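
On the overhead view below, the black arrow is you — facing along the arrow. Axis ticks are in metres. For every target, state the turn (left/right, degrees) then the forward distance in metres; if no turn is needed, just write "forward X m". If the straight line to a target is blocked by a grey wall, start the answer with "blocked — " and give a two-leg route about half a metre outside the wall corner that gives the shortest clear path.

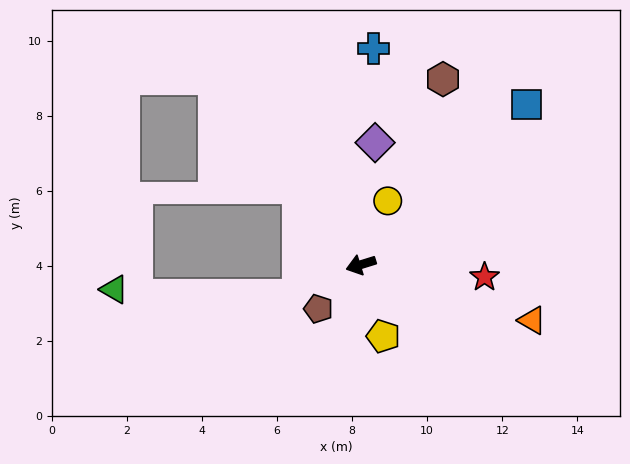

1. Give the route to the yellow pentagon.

turn left 90°, forward 2.0 m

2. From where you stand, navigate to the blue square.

turn right 153°, forward 6.1 m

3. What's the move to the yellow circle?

turn right 130°, forward 1.8 m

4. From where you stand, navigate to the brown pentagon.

turn left 29°, forward 1.6 m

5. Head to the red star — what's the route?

turn left 157°, forward 3.3 m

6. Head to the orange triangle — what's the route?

turn left 145°, forward 4.8 m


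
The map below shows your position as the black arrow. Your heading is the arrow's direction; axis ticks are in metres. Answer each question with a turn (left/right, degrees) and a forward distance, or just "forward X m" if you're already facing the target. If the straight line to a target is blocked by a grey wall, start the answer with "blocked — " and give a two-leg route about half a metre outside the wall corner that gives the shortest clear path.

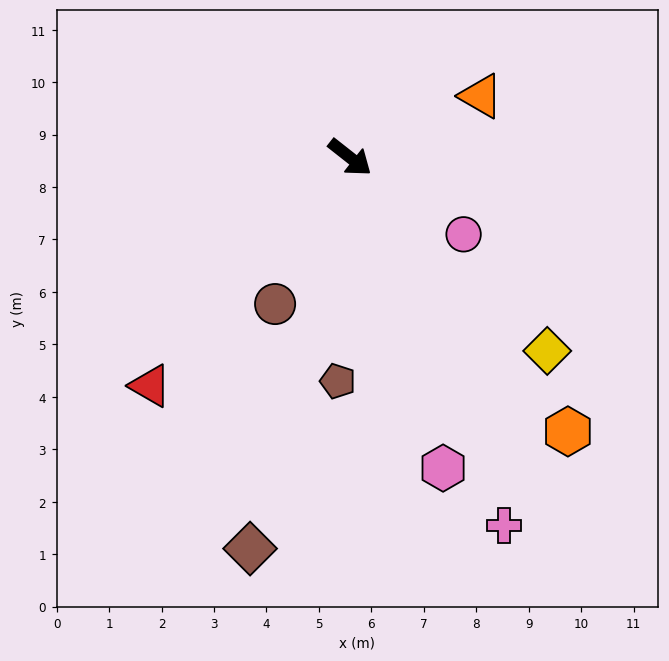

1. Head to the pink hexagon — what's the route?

turn right 35°, forward 6.2 m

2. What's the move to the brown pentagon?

turn right 55°, forward 4.3 m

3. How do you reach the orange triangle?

turn left 63°, forward 2.8 m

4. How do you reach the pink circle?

turn left 4°, forward 2.6 m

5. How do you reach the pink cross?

turn right 29°, forward 7.6 m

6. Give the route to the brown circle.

turn right 79°, forward 3.1 m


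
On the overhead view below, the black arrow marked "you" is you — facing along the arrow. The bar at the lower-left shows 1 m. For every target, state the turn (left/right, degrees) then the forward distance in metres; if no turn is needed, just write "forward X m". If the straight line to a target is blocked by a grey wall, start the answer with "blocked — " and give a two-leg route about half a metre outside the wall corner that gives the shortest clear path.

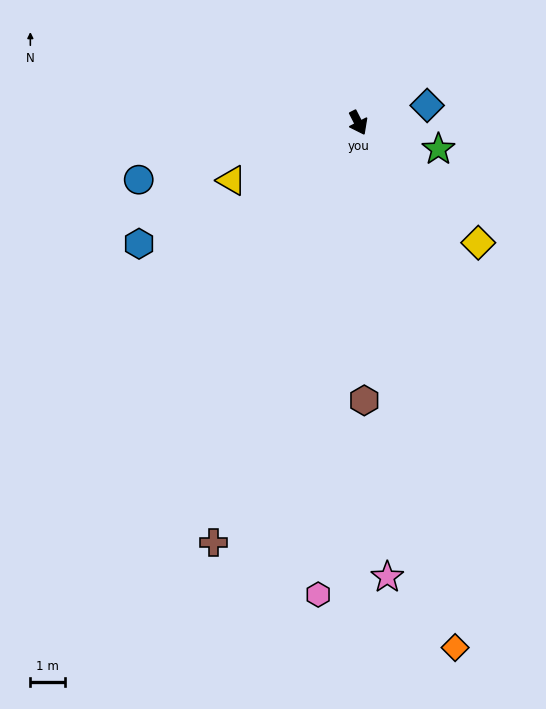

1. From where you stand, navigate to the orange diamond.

turn right 17°, forward 15.4 m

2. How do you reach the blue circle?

turn right 103°, forward 6.5 m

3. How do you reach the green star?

turn left 45°, forward 2.4 m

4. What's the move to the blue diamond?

turn left 77°, forward 2.0 m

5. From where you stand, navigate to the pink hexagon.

turn right 32°, forward 13.6 m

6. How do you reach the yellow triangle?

turn right 93°, forward 4.0 m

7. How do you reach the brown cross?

turn right 46°, forward 12.8 m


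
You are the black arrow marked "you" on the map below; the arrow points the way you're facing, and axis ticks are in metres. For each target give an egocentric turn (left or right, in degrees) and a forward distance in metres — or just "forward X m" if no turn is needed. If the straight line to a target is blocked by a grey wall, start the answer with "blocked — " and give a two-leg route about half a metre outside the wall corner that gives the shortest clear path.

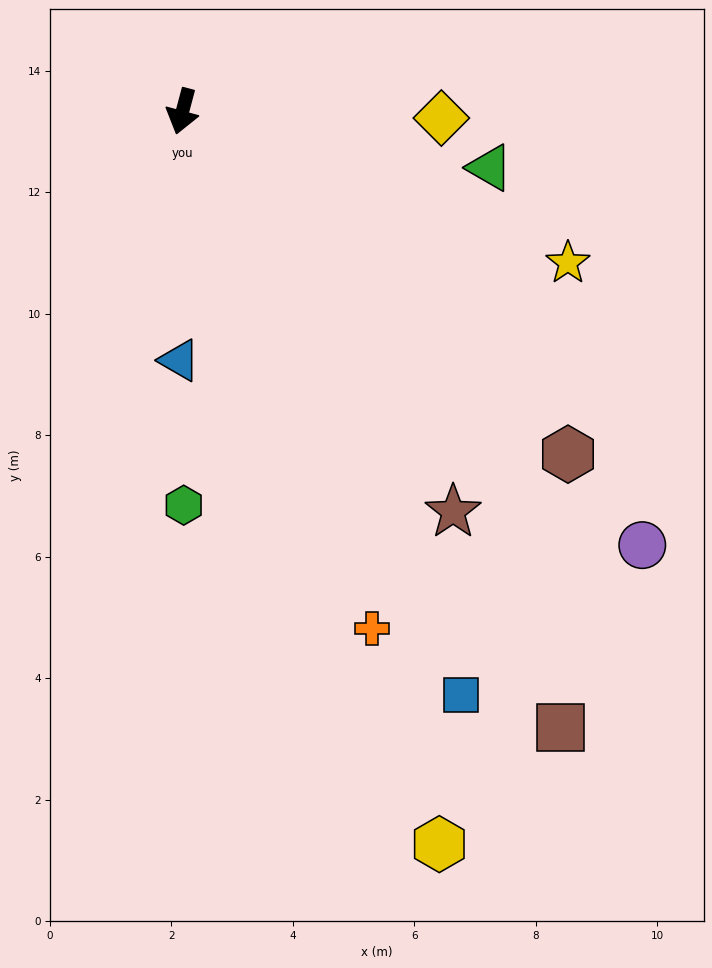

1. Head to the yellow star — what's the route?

turn left 83°, forward 6.8 m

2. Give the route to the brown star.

turn left 49°, forward 8.0 m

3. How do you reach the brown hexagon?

turn left 63°, forward 8.5 m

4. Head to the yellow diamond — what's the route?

turn left 103°, forward 4.3 m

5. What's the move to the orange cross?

turn left 35°, forward 9.1 m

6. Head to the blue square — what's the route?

turn left 40°, forward 10.7 m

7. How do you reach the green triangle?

turn left 95°, forward 5.1 m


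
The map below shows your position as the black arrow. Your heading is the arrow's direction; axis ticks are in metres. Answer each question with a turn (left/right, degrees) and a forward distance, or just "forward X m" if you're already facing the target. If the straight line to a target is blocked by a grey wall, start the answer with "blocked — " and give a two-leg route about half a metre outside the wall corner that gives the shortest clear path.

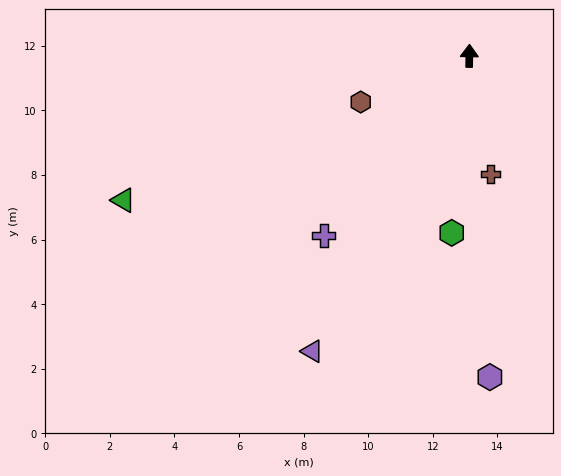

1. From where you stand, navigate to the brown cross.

turn right 169°, forward 3.7 m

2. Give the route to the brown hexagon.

turn left 114°, forward 3.7 m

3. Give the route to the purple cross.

turn left 142°, forward 7.2 m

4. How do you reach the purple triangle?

turn left 153°, forward 10.4 m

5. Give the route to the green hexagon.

turn left 175°, forward 5.5 m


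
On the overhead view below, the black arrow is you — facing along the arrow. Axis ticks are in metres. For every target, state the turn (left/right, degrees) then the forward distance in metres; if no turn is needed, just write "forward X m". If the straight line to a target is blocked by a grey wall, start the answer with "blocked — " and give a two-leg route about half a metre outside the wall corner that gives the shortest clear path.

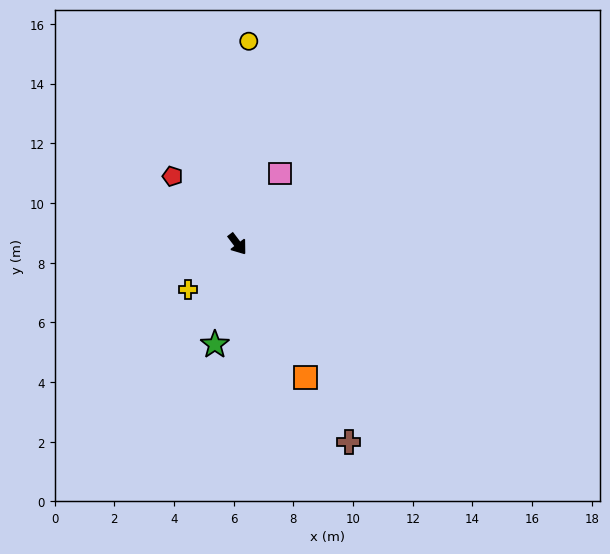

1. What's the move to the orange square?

turn right 10°, forward 5.0 m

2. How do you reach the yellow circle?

turn left 140°, forward 6.8 m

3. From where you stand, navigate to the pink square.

turn left 112°, forward 2.8 m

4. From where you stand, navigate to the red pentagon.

turn right 173°, forward 3.1 m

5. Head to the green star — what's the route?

turn right 50°, forward 3.4 m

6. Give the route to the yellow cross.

turn right 85°, forward 2.3 m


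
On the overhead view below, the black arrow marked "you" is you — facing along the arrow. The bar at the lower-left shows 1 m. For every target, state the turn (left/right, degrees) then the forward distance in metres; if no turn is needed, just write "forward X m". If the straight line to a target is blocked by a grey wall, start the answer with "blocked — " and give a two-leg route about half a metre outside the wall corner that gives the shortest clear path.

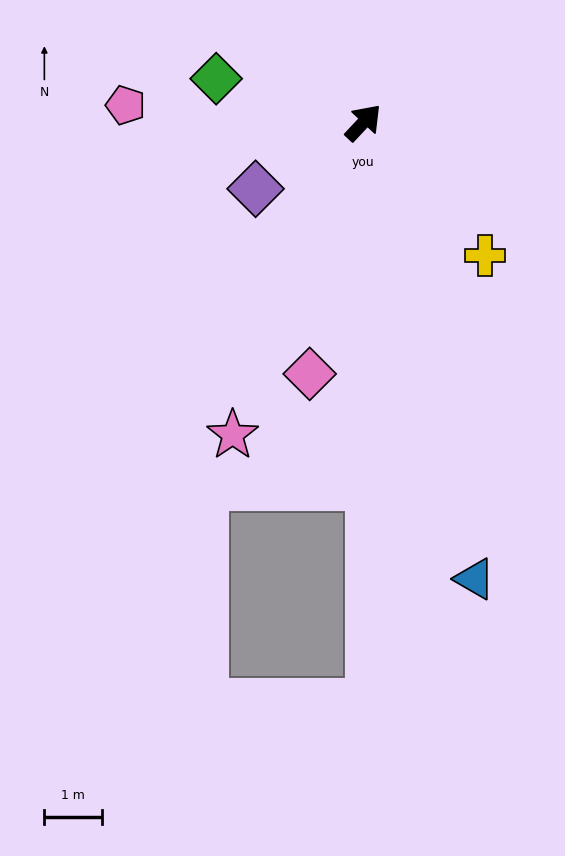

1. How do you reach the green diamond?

turn left 116°, forward 2.7 m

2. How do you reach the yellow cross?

turn right 95°, forward 3.1 m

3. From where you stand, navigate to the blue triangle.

turn right 123°, forward 8.2 m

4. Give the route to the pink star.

turn right 160°, forward 5.9 m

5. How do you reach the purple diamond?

turn left 165°, forward 2.2 m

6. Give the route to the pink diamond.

turn right 149°, forward 4.5 m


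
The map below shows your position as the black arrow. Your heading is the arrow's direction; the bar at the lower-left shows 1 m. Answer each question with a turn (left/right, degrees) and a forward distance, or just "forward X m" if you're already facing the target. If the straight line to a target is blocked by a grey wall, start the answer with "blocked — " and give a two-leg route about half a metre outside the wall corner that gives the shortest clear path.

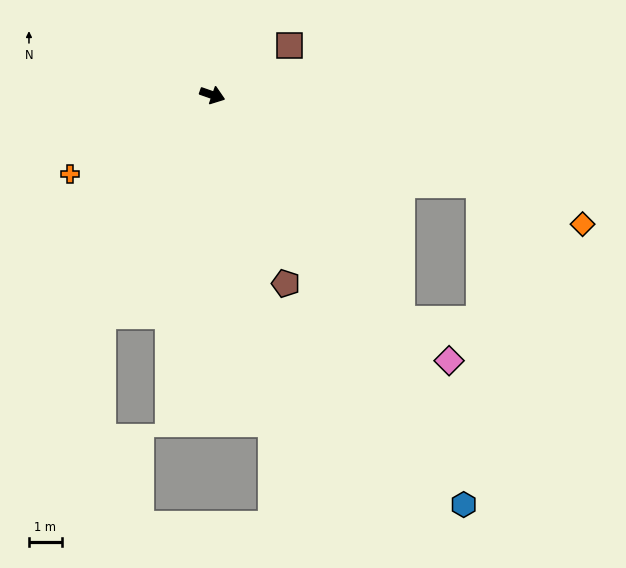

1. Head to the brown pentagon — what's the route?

turn right 50°, forward 6.1 m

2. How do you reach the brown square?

turn left 52°, forward 2.8 m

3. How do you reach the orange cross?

turn right 132°, forward 4.9 m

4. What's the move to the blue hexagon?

turn right 39°, forward 14.6 m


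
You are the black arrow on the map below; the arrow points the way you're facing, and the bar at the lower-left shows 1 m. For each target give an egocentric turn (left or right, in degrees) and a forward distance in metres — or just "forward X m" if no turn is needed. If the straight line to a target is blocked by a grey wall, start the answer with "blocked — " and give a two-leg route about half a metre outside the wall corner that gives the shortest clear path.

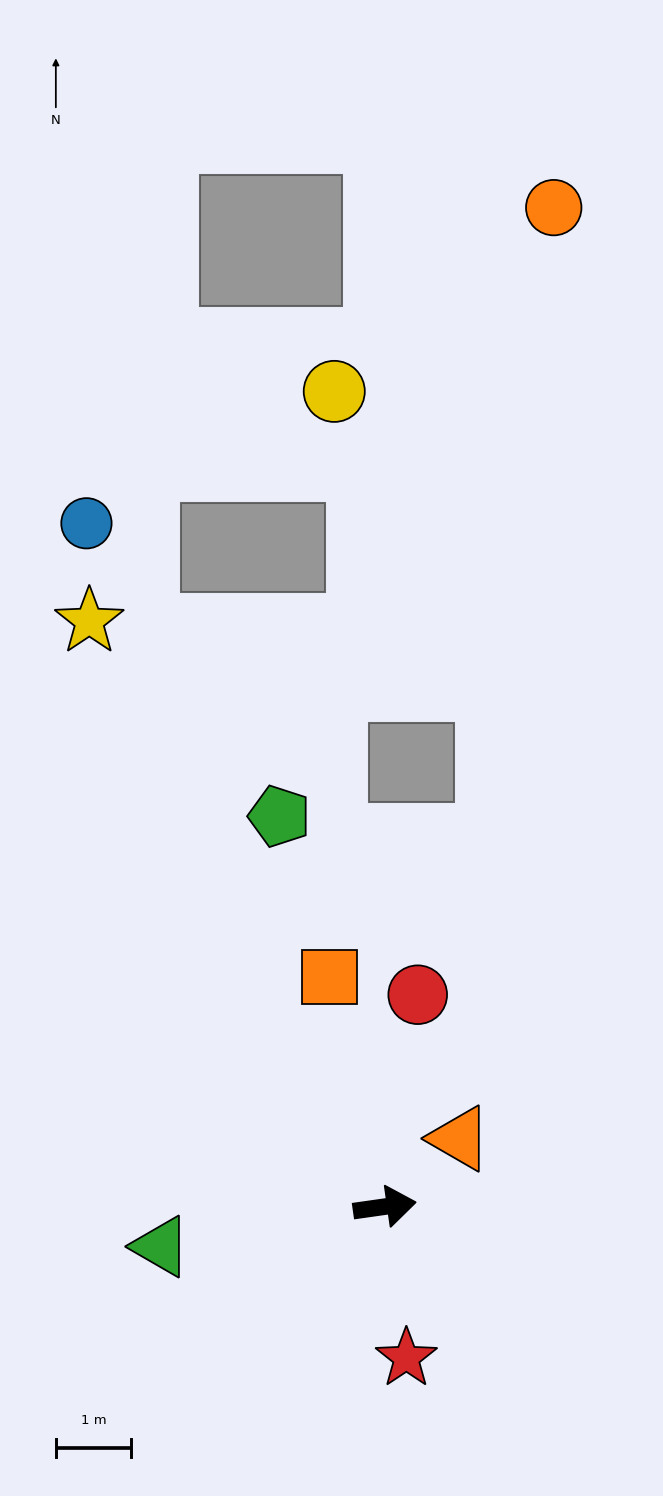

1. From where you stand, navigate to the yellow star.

turn left 109°, forward 8.7 m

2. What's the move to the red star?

turn right 90°, forward 2.0 m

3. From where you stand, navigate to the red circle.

turn left 73°, forward 2.8 m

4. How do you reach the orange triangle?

turn left 34°, forward 1.3 m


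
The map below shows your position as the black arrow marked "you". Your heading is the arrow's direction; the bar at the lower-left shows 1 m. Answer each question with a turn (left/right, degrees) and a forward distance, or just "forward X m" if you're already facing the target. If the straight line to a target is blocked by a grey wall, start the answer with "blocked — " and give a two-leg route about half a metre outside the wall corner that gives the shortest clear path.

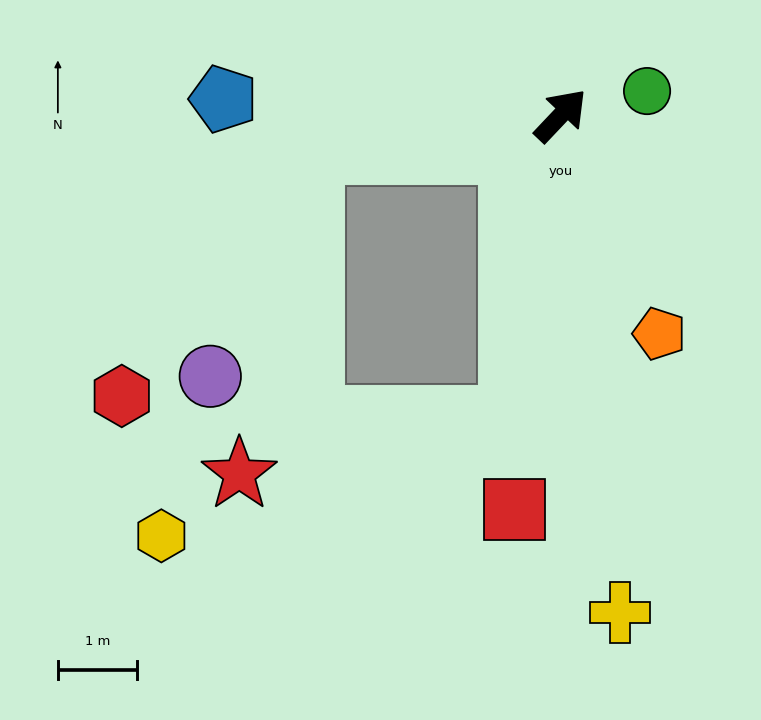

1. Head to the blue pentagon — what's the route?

turn left 131°, forward 4.3 m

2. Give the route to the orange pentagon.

turn right 112°, forward 3.0 m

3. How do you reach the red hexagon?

blocked — turn left 141°, forward 3.2 m, then turn left 45°, forward 3.9 m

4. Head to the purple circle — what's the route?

blocked — turn left 141°, forward 3.2 m, then turn left 58°, forward 3.1 m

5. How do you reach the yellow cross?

turn right 130°, forward 6.3 m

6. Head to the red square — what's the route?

turn right 143°, forward 5.0 m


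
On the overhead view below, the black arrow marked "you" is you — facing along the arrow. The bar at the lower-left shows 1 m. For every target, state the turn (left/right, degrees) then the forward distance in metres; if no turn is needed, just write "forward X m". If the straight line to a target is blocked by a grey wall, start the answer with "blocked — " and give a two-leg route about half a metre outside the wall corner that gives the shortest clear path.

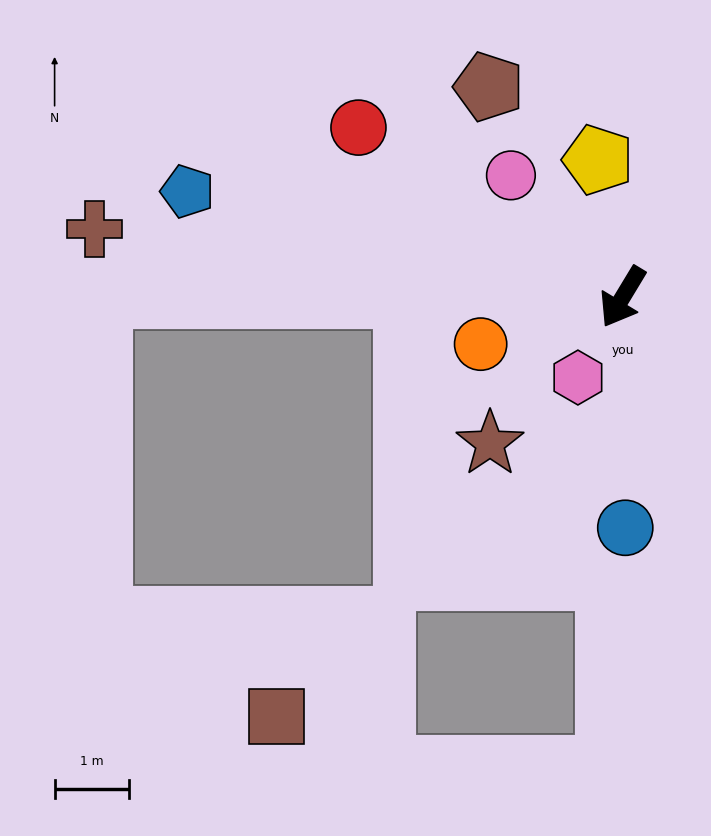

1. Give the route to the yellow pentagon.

turn right 139°, forward 1.9 m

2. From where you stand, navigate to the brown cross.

turn right 66°, forward 7.1 m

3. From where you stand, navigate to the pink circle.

turn right 106°, forward 2.2 m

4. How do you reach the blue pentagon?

turn right 72°, forward 6.0 m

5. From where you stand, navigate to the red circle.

turn right 92°, forward 4.2 m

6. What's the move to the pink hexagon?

turn left 2°, forward 1.2 m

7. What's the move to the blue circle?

turn left 32°, forward 3.1 m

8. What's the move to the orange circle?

turn right 41°, forward 2.0 m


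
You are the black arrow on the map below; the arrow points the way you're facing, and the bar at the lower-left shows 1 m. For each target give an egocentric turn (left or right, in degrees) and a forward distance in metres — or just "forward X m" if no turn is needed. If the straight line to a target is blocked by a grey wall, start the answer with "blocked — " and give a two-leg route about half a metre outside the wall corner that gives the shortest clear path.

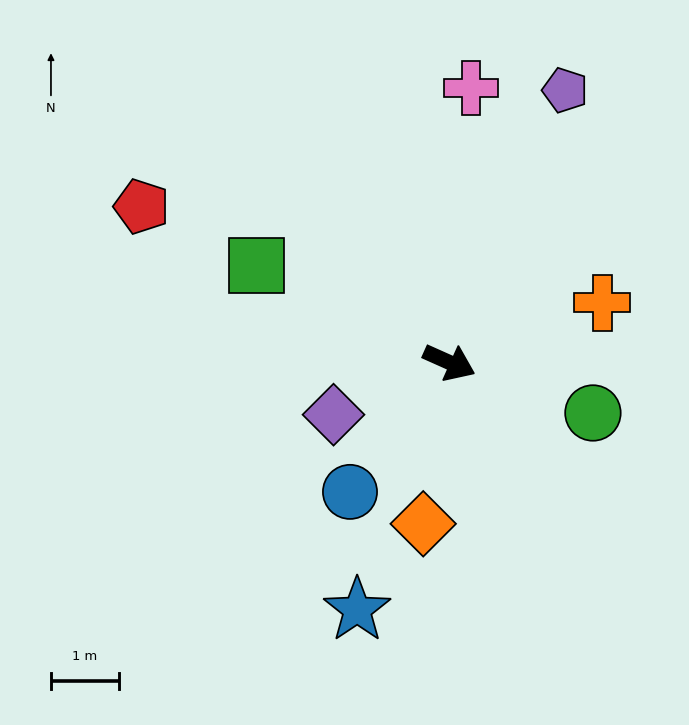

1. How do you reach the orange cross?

turn left 45°, forward 2.4 m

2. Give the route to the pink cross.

turn left 110°, forward 4.1 m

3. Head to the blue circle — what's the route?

turn right 103°, forward 2.4 m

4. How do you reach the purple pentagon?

turn left 91°, forward 4.4 m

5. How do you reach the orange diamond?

turn right 75°, forward 2.4 m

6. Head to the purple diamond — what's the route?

turn right 132°, forward 1.9 m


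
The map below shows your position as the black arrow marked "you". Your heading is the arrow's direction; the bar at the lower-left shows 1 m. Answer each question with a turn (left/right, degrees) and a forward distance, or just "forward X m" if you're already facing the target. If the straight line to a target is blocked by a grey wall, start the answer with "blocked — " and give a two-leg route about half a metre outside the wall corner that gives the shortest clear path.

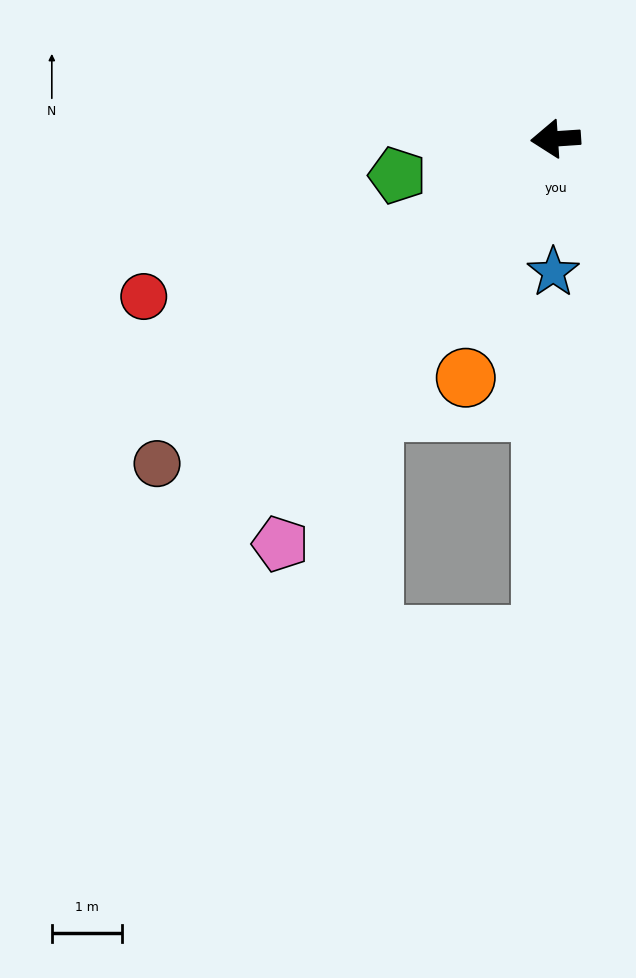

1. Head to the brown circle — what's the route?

turn left 35°, forward 7.4 m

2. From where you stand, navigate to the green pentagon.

turn left 9°, forward 2.3 m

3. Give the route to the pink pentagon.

turn left 52°, forward 7.0 m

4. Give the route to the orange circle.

turn left 66°, forward 3.7 m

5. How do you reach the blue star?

turn left 85°, forward 1.9 m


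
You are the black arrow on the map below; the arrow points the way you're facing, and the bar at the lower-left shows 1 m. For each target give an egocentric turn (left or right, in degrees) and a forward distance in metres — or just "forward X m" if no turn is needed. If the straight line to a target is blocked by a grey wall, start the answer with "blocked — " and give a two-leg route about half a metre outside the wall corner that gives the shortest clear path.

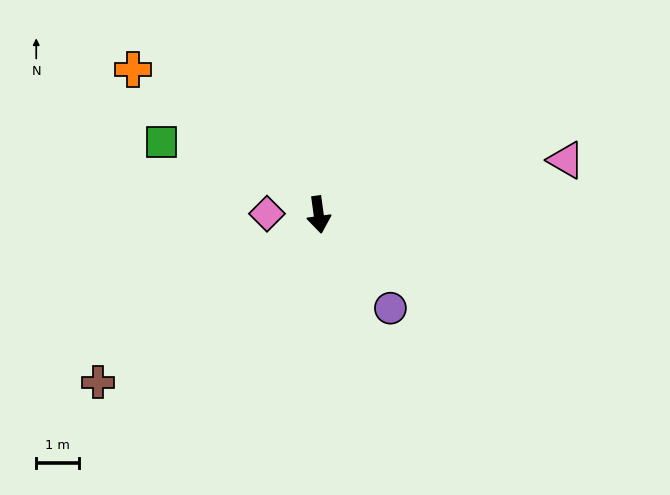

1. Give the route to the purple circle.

turn left 30°, forward 2.7 m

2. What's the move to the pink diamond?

turn right 99°, forward 1.2 m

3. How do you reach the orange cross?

turn right 136°, forward 5.5 m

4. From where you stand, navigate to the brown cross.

turn right 61°, forward 6.4 m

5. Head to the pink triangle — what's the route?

turn left 95°, forward 5.9 m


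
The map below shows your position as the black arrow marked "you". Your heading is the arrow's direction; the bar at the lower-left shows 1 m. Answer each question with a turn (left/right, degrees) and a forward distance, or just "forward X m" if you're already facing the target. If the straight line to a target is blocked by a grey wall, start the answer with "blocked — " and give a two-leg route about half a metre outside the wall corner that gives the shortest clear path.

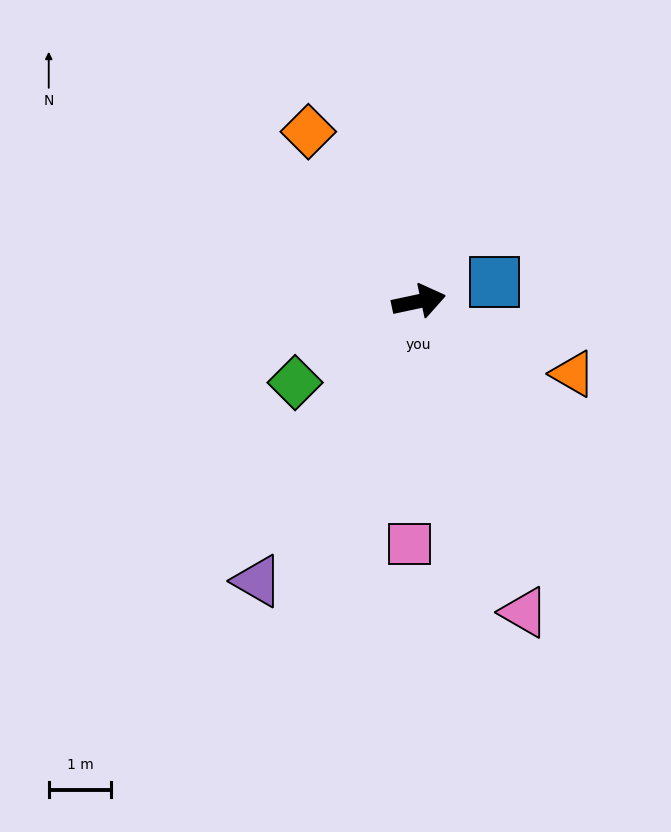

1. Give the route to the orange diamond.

turn left 111°, forward 3.2 m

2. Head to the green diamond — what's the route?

turn right 159°, forward 2.4 m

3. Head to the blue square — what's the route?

turn left 2°, forward 1.2 m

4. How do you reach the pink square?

turn right 104°, forward 3.9 m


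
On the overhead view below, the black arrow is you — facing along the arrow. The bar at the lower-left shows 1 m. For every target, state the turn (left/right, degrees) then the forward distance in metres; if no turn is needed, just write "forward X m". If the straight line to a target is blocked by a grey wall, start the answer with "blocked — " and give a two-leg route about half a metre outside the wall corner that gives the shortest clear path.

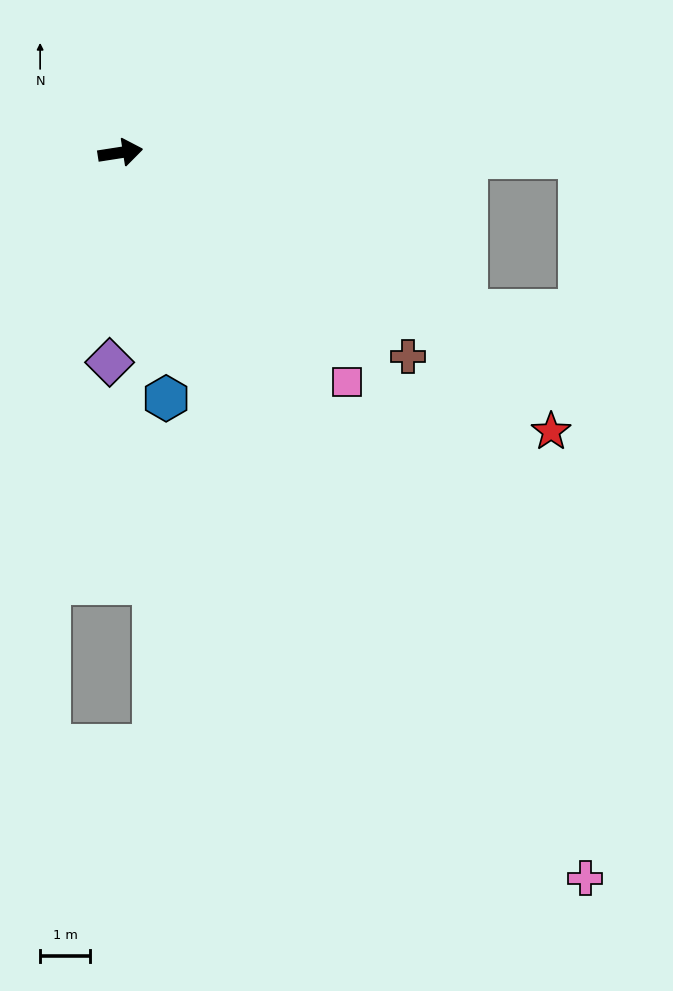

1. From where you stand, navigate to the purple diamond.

turn right 102°, forward 4.2 m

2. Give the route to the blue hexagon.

turn right 88°, forward 5.0 m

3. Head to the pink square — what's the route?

turn right 54°, forward 6.5 m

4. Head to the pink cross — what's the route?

turn right 66°, forward 17.3 m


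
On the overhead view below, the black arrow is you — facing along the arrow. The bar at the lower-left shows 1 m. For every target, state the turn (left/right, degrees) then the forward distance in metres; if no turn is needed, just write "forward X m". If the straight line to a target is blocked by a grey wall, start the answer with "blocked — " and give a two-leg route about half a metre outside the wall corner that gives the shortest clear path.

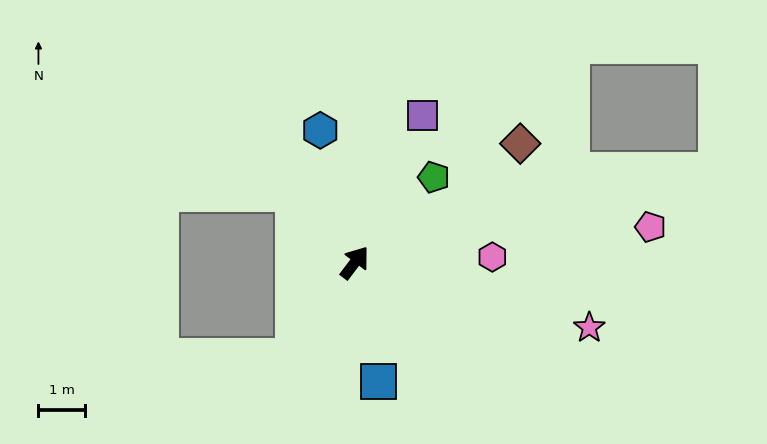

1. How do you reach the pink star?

turn right 69°, forward 5.3 m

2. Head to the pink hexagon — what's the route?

turn right 51°, forward 3.0 m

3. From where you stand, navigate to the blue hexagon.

turn left 52°, forward 3.0 m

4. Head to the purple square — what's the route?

turn left 12°, forward 3.5 m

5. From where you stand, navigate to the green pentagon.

turn right 6°, forward 2.5 m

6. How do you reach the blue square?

turn right 132°, forward 2.6 m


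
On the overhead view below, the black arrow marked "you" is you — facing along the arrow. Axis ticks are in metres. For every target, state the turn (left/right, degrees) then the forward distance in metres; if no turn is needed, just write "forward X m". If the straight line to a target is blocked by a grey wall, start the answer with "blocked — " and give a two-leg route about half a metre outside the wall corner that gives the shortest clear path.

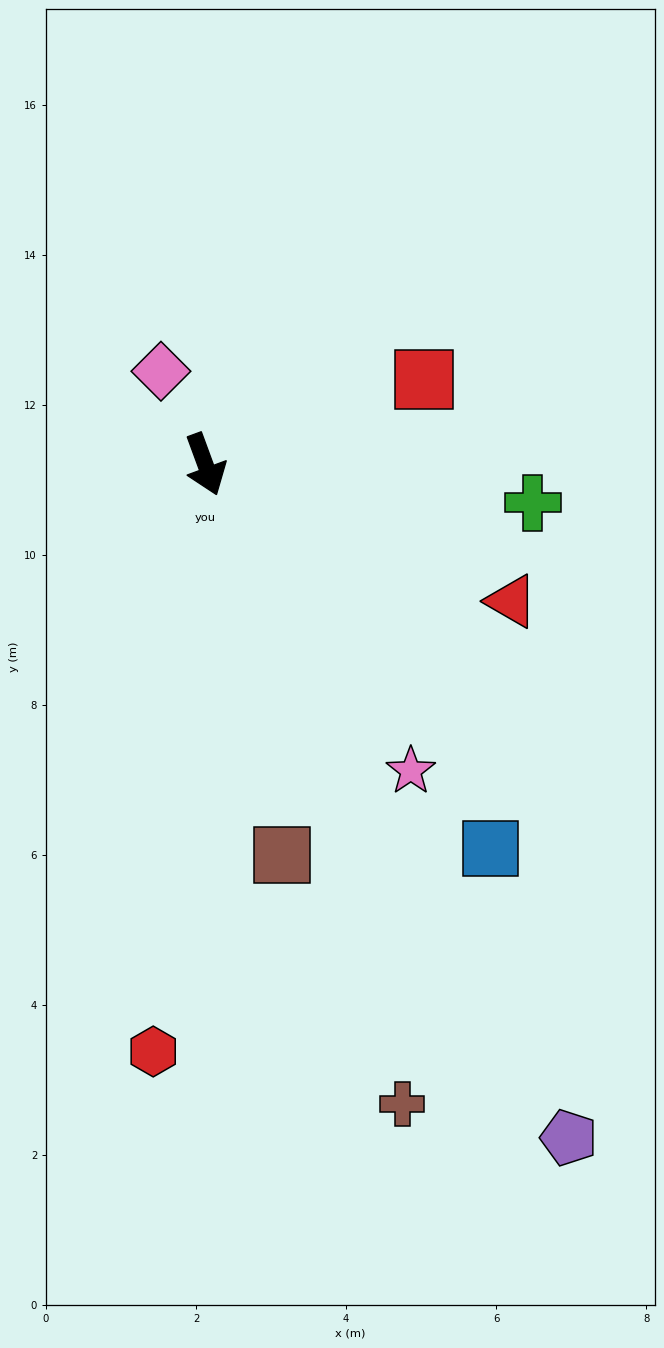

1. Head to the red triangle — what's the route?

turn left 46°, forward 4.5 m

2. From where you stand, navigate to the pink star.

turn left 14°, forward 4.9 m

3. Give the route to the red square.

turn left 91°, forward 3.1 m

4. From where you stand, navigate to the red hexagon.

turn right 25°, forward 7.9 m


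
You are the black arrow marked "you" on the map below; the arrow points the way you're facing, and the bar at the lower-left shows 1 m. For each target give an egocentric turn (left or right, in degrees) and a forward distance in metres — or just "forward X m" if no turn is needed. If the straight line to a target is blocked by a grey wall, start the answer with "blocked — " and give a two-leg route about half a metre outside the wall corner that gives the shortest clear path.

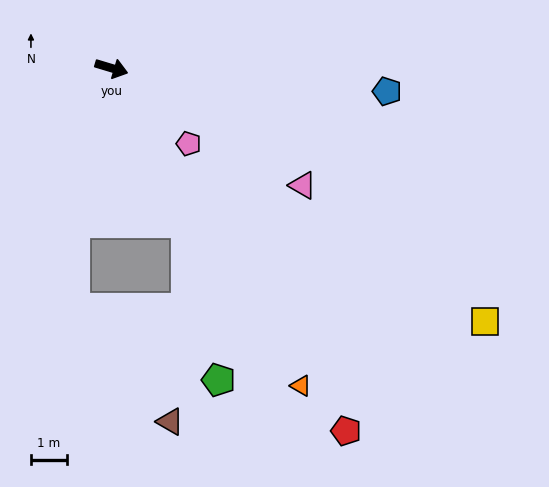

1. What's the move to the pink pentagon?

turn right 28°, forward 3.0 m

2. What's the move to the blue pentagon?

turn left 12°, forward 7.8 m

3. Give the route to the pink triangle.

turn right 15°, forward 6.3 m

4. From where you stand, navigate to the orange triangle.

turn right 42°, forward 10.4 m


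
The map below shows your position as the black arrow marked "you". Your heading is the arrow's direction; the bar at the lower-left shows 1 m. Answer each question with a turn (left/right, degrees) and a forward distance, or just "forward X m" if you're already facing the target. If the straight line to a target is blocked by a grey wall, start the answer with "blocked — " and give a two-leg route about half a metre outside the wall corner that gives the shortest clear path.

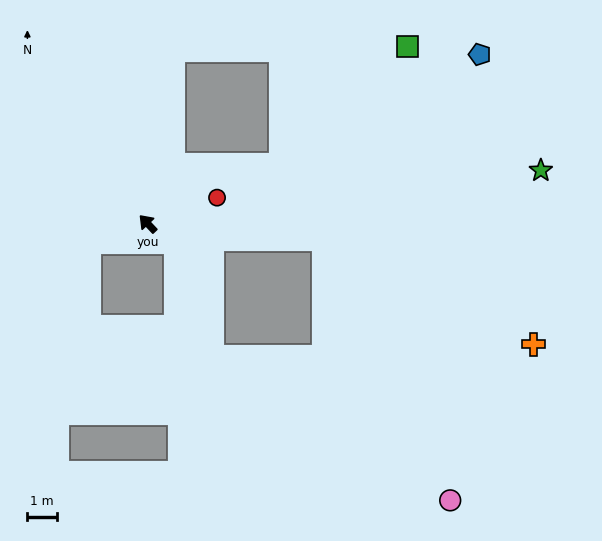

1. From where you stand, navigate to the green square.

blocked — turn right 51°, forward 6.0 m, then turn right 81°, forward 8.0 m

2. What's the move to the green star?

turn right 126°, forward 13.5 m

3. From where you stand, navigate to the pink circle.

blocked — turn right 138°, forward 6.0 m, then turn right 60°, forward 9.9 m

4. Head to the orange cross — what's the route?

blocked — turn right 138°, forward 6.0 m, then turn right 22°, forward 8.0 m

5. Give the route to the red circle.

turn right 113°, forward 2.5 m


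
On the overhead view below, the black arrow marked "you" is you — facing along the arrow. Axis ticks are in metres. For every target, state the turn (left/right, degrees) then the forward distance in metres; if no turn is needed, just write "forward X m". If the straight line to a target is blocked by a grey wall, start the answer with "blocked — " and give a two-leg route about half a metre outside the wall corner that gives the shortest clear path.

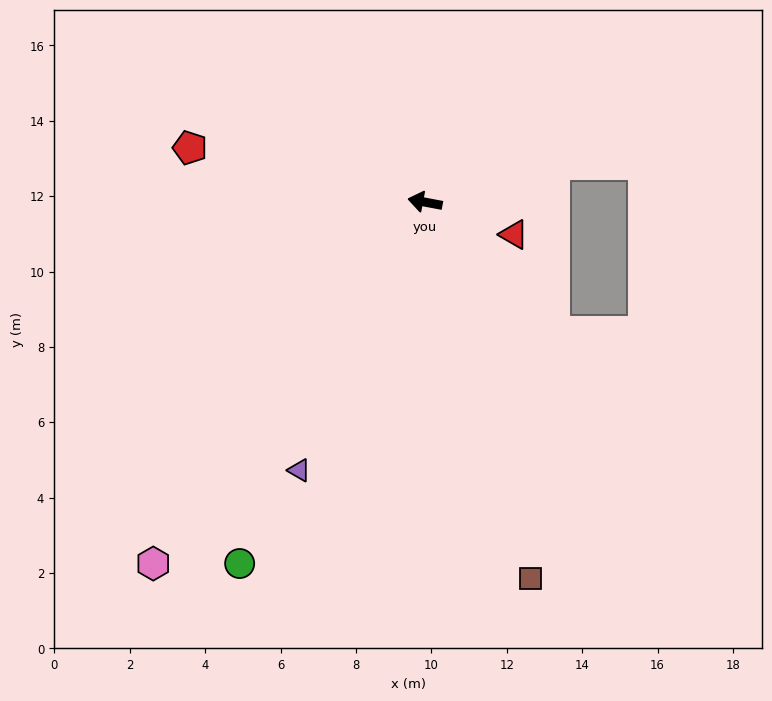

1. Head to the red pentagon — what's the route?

turn right 2°, forward 6.4 m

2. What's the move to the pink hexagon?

turn left 64°, forward 12.0 m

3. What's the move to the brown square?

turn left 116°, forward 10.4 m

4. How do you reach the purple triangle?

turn left 76°, forward 7.9 m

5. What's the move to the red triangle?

turn left 171°, forward 2.5 m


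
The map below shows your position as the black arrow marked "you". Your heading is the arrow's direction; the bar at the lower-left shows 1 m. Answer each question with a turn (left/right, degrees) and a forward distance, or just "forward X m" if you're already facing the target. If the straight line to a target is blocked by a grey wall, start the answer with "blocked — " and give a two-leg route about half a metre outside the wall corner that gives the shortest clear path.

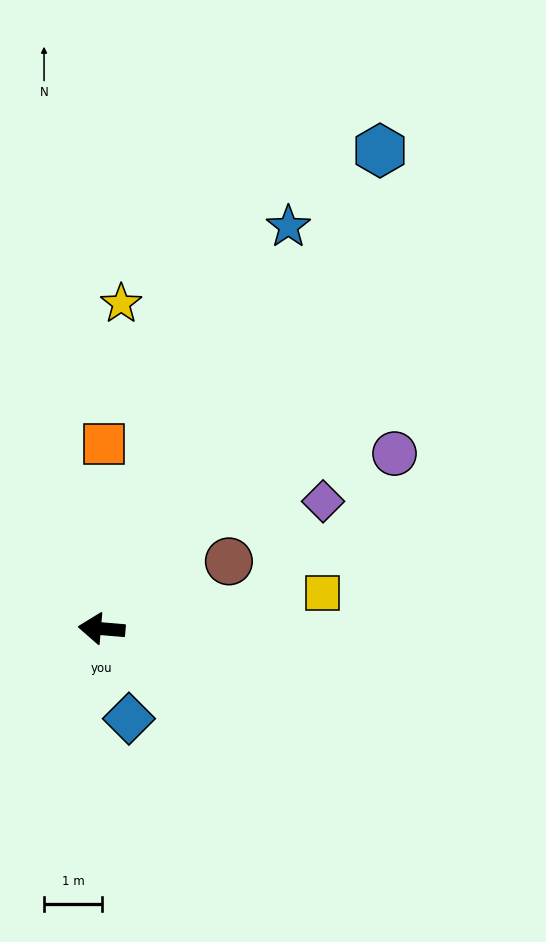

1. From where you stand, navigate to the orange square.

turn right 86°, forward 3.2 m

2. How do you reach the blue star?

turn right 110°, forward 7.7 m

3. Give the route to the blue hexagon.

turn right 115°, forward 9.6 m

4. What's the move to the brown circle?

turn right 147°, forward 2.5 m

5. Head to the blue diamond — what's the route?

turn left 112°, forward 1.6 m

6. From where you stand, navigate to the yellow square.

turn right 166°, forward 3.9 m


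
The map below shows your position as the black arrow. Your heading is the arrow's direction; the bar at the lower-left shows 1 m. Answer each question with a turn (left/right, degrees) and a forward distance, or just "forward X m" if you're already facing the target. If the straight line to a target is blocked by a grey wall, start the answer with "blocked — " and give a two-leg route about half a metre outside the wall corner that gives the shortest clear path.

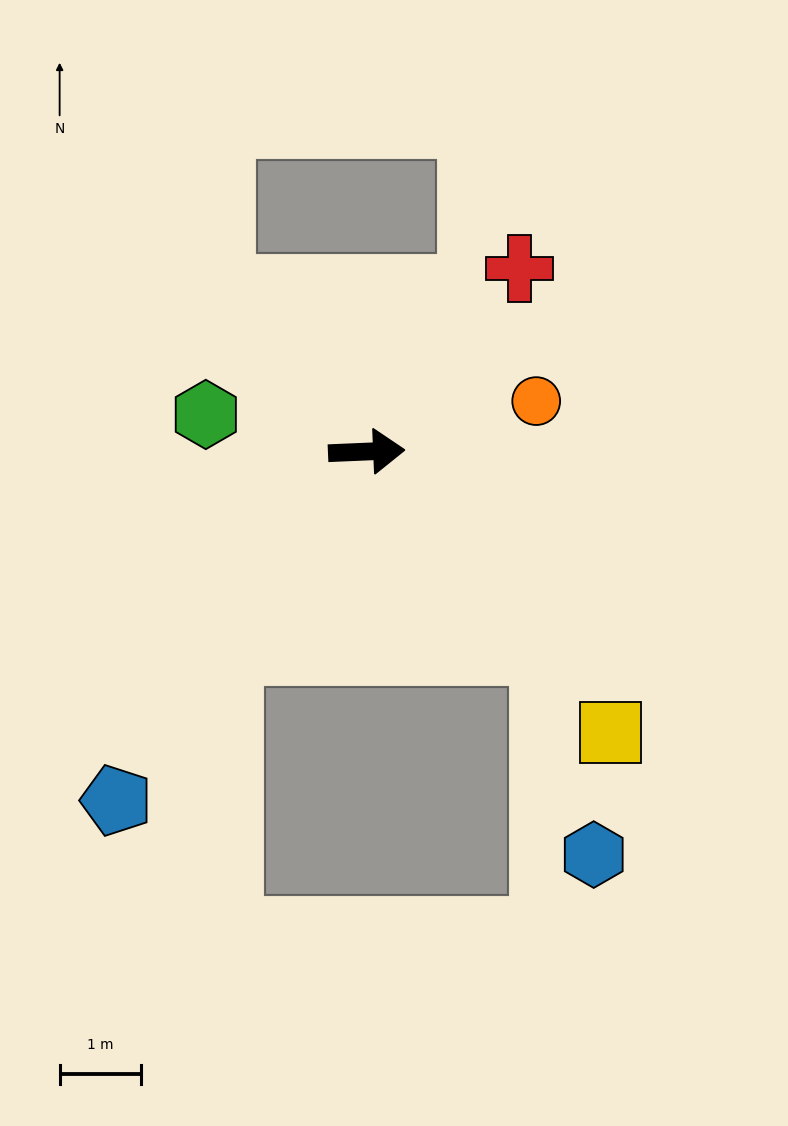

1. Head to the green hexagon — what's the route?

turn left 165°, forward 2.0 m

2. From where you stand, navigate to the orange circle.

turn left 14°, forward 2.2 m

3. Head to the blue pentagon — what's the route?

turn right 128°, forward 5.3 m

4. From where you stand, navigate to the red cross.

turn left 48°, forward 2.9 m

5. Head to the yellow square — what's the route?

turn right 51°, forward 4.6 m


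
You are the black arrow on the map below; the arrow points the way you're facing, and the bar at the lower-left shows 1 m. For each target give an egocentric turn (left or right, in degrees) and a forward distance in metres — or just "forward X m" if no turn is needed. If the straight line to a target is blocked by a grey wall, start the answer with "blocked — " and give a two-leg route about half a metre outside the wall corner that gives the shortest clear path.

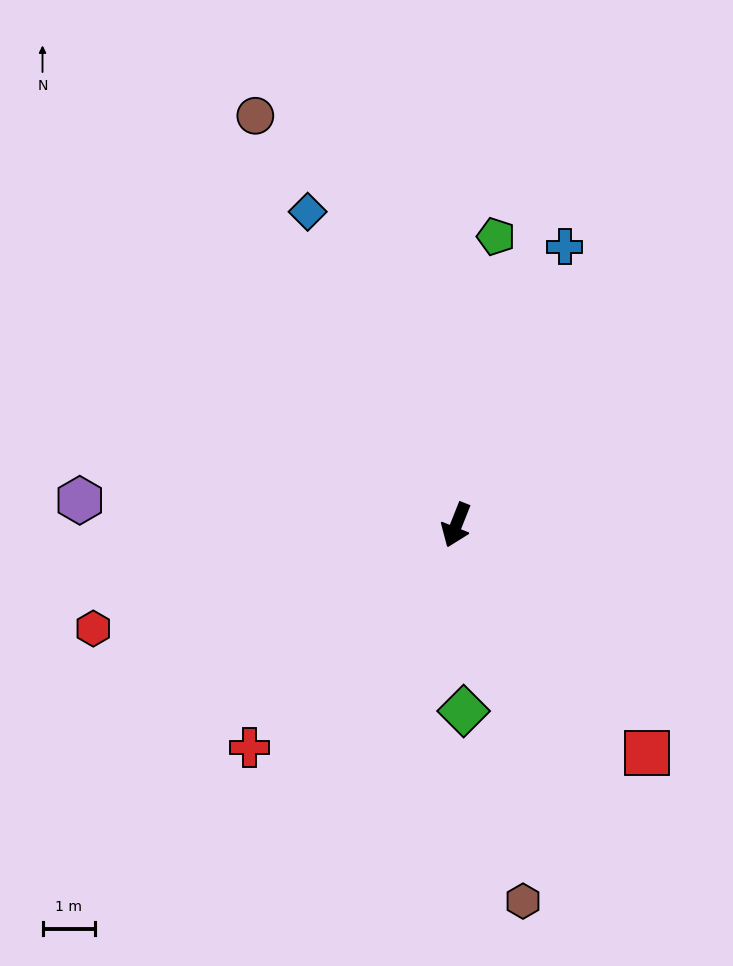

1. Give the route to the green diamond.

turn left 24°, forward 3.6 m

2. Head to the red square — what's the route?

turn left 62°, forward 5.7 m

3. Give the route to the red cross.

turn right 21°, forward 5.8 m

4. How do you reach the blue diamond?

turn right 133°, forward 6.6 m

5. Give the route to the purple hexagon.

turn right 72°, forward 7.2 m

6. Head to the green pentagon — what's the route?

turn right 166°, forward 5.6 m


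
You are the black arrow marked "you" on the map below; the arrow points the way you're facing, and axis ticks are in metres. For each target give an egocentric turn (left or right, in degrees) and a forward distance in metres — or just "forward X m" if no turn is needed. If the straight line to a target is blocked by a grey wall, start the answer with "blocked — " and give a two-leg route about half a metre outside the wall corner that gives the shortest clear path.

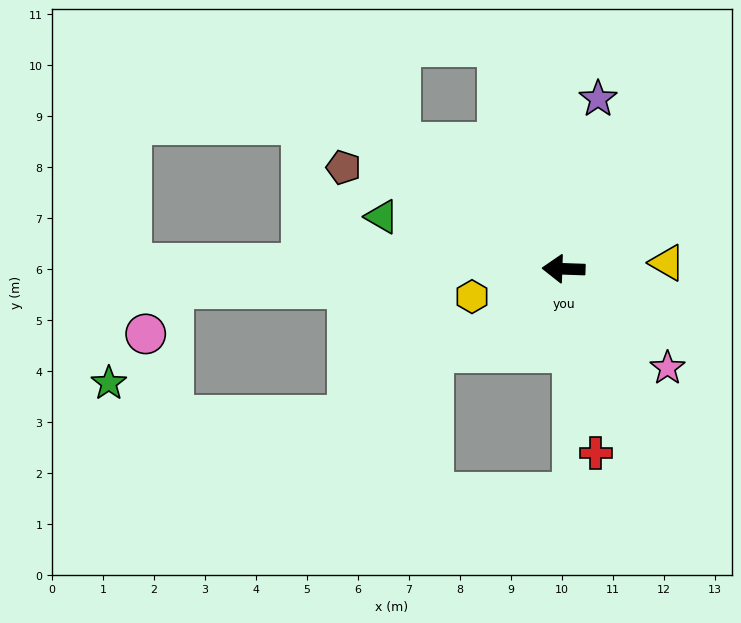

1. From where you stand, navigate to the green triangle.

turn right 14°, forward 3.7 m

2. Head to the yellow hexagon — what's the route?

turn left 19°, forward 1.9 m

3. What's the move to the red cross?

turn left 102°, forward 3.7 m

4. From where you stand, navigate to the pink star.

turn left 138°, forward 2.8 m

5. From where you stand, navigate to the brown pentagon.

turn right 23°, forward 4.8 m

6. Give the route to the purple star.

turn right 100°, forward 3.4 m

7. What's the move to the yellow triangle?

turn right 175°, forward 2.0 m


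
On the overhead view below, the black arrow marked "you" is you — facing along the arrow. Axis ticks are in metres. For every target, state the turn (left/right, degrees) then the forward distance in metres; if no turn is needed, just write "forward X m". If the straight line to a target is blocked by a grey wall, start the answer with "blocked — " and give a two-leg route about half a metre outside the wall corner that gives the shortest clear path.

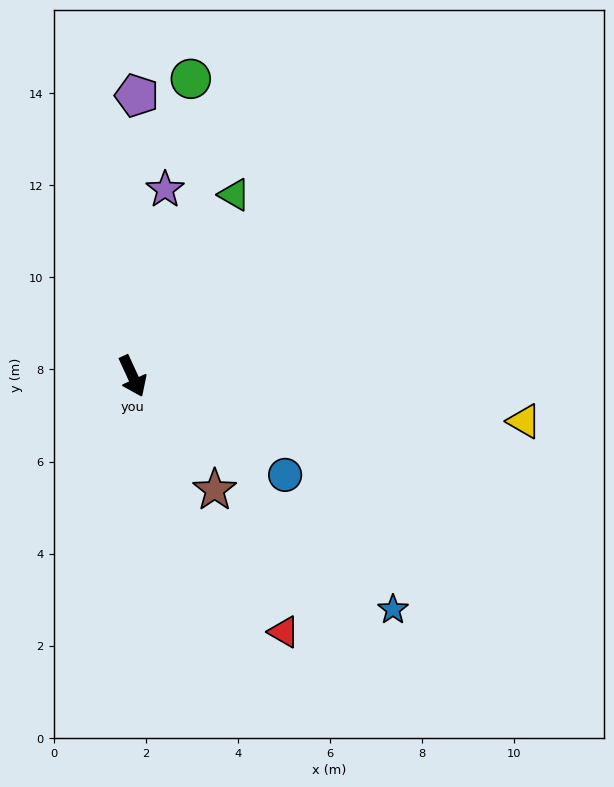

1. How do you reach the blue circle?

turn left 32°, forward 3.9 m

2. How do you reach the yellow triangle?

turn left 59°, forward 8.6 m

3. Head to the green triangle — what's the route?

turn left 126°, forward 4.5 m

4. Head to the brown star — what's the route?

turn left 11°, forward 3.0 m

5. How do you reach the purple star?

turn left 145°, forward 4.1 m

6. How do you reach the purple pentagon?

turn left 154°, forward 6.1 m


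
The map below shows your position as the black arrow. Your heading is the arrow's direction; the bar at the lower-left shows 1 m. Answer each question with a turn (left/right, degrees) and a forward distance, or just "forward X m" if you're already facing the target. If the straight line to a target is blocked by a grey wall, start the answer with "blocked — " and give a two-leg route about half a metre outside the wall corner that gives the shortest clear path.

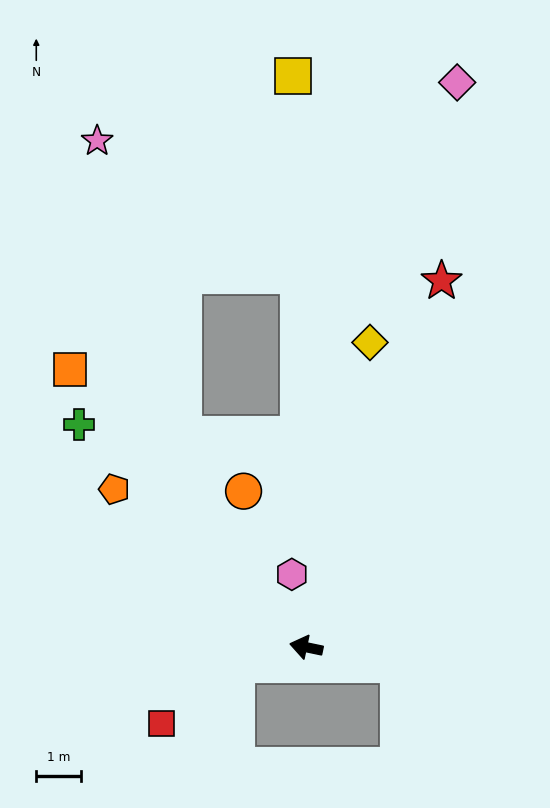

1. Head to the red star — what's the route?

turn right 98°, forward 8.8 m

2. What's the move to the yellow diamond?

turn right 90°, forward 7.0 m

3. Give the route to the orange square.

turn right 38°, forward 8.2 m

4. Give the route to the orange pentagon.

turn right 28°, forward 5.6 m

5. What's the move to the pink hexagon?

turn right 67°, forward 1.7 m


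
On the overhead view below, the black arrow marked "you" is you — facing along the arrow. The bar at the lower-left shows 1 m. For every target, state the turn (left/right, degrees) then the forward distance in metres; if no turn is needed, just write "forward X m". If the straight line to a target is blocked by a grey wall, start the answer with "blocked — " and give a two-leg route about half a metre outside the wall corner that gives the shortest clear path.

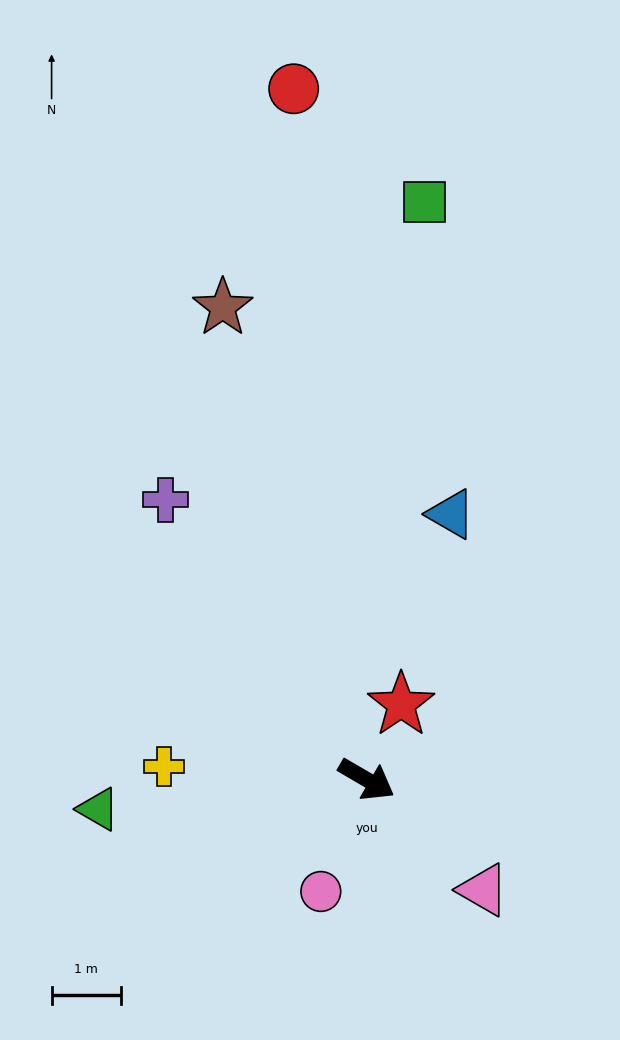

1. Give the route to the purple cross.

turn left 156°, forward 5.0 m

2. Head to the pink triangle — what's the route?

turn right 13°, forward 2.3 m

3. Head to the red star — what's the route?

turn left 96°, forward 1.2 m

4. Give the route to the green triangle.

turn right 143°, forward 3.9 m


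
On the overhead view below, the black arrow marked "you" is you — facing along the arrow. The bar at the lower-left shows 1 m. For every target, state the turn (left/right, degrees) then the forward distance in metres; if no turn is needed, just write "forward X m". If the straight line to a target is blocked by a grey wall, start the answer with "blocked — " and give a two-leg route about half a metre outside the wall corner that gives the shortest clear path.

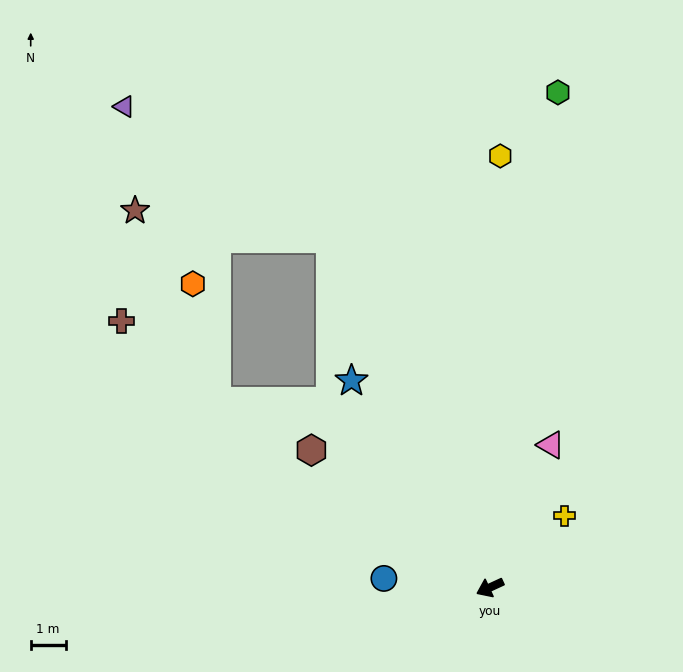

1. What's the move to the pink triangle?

turn right 138°, forward 4.4 m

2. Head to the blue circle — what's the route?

turn right 30°, forward 3.0 m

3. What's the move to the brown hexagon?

turn right 62°, forward 6.4 m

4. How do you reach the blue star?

turn right 81°, forward 7.1 m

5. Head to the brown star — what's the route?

blocked — turn right 90°, forward 11.0 m, then turn left 57°, forward 5.7 m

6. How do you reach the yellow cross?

turn right 161°, forward 3.0 m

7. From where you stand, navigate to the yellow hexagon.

turn right 116°, forward 12.3 m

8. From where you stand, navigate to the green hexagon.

turn right 123°, forward 14.3 m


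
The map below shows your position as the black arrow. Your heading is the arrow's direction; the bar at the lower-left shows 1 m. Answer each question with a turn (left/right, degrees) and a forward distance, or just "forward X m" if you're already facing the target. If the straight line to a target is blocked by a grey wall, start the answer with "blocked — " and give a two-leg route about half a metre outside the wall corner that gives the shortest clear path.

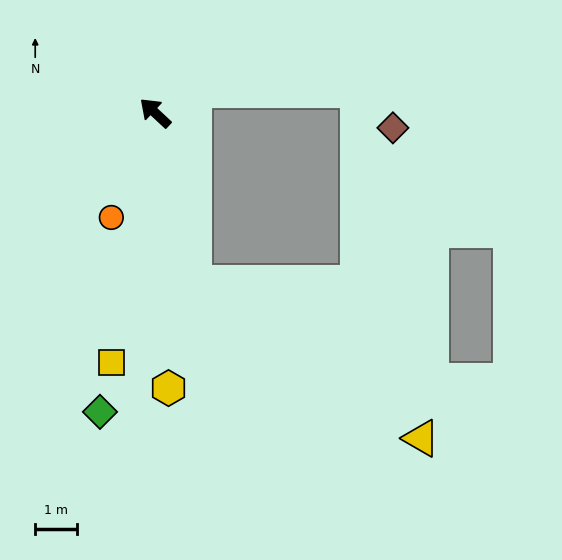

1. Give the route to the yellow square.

turn left 123°, forward 6.0 m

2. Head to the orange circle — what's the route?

turn left 110°, forward 2.7 m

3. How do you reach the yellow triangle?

blocked — turn left 146°, forward 4.2 m, then turn left 43°, forward 6.5 m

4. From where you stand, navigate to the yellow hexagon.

turn left 136°, forward 6.6 m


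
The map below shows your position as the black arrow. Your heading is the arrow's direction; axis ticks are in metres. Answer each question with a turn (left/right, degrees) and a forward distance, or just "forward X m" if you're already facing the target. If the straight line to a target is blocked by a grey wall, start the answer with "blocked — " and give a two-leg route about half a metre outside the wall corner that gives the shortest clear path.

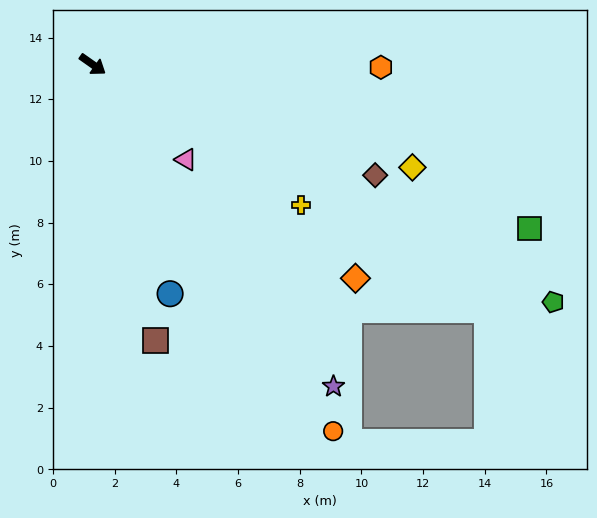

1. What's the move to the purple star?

turn right 18°, forward 13.0 m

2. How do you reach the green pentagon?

turn left 8°, forward 16.8 m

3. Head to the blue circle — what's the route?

turn right 36°, forward 7.8 m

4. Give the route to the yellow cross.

forward 8.1 m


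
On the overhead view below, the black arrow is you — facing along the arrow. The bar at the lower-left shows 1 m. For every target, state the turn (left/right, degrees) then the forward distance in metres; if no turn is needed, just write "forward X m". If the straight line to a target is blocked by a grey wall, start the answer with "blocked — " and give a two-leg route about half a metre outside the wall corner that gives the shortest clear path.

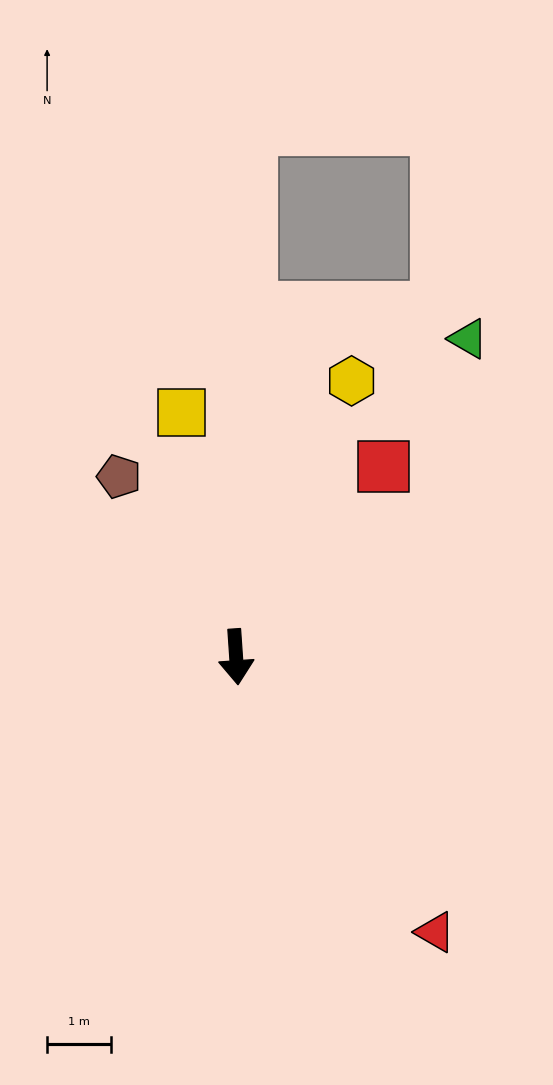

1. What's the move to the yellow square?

turn right 171°, forward 3.9 m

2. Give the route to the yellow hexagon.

turn left 153°, forward 4.7 m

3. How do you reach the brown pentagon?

turn right 151°, forward 3.4 m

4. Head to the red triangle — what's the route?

turn left 32°, forward 5.4 m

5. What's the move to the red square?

turn left 138°, forward 3.8 m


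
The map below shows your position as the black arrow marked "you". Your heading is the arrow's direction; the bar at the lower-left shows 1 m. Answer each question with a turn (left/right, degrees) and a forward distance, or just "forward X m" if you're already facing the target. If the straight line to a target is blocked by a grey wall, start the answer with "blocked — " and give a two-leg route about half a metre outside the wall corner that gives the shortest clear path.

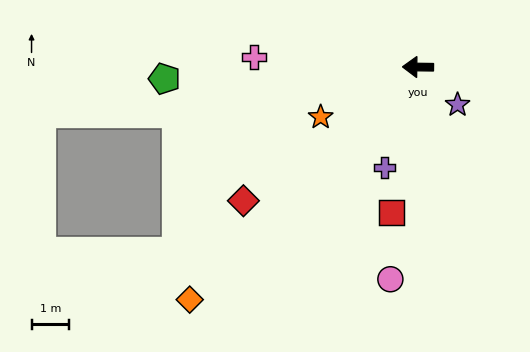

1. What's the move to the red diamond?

turn left 38°, forward 5.8 m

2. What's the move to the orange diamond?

turn left 46°, forward 8.6 m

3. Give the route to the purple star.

turn left 137°, forward 1.4 m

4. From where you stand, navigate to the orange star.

turn left 28°, forward 2.9 m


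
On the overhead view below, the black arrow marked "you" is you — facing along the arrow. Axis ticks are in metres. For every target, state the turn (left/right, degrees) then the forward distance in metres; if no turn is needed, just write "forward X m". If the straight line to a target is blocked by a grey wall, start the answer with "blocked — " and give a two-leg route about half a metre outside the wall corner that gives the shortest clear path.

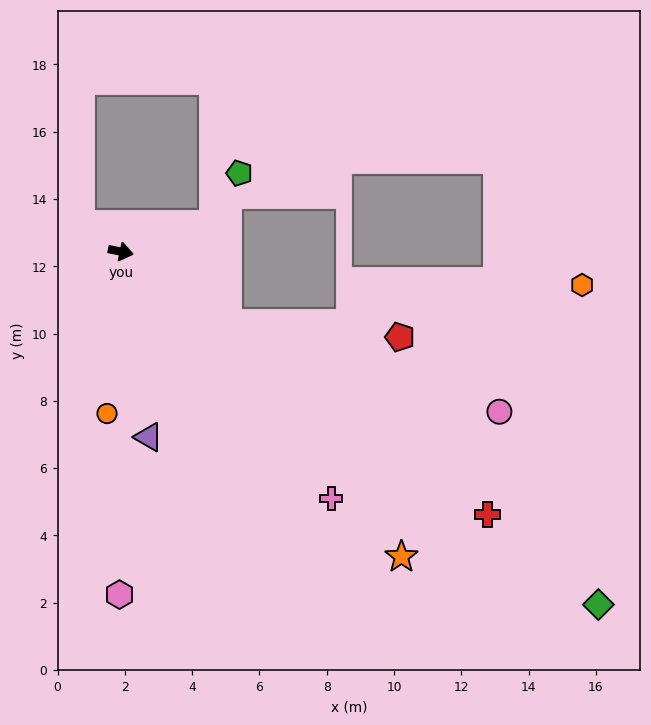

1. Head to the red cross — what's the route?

turn right 24°, forward 13.4 m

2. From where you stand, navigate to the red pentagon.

blocked — turn right 22°, forward 3.8 m, then turn left 29°, forward 5.1 m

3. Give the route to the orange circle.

turn right 83°, forward 4.8 m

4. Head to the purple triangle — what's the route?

turn right 70°, forward 5.6 m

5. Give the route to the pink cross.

turn right 38°, forward 9.6 m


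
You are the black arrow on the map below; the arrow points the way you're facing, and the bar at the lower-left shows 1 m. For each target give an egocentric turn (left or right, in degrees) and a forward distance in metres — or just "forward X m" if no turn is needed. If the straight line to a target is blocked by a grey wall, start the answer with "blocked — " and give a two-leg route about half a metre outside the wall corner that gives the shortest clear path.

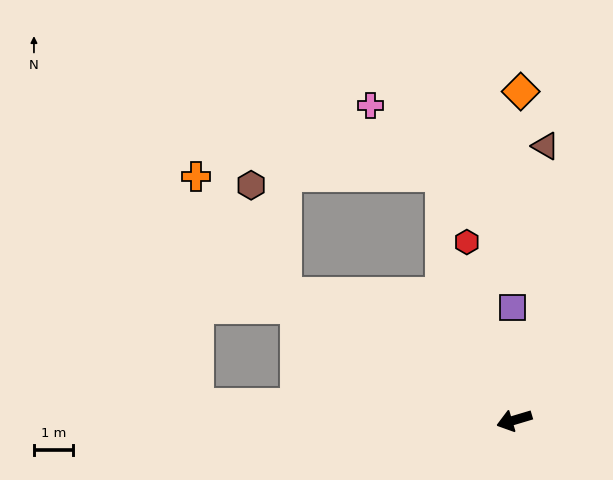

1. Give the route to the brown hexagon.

blocked — turn right 46°, forward 6.7 m, then turn right 43°, forward 2.9 m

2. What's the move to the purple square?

turn right 106°, forward 2.9 m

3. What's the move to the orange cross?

blocked — turn right 46°, forward 6.7 m, then turn right 23°, forward 3.8 m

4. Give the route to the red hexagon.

turn right 92°, forward 4.7 m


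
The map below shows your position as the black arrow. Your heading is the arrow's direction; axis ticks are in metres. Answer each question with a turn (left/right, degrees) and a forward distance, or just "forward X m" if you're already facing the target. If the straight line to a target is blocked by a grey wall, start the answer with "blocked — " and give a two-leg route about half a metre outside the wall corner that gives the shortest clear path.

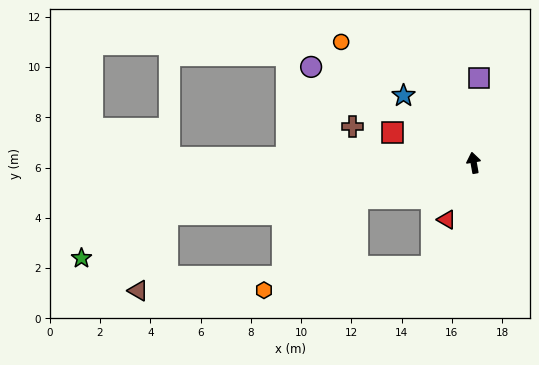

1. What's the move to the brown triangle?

blocked — turn left 90°, forward 12.3 m, then turn left 59°, forward 3.3 m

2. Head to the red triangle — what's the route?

turn left 145°, forward 2.5 m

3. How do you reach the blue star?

turn left 36°, forward 3.9 m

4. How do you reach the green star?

blocked — turn left 90°, forward 12.3 m, then turn left 17°, forward 3.9 m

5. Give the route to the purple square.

turn right 14°, forward 3.4 m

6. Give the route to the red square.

turn left 60°, forward 3.4 m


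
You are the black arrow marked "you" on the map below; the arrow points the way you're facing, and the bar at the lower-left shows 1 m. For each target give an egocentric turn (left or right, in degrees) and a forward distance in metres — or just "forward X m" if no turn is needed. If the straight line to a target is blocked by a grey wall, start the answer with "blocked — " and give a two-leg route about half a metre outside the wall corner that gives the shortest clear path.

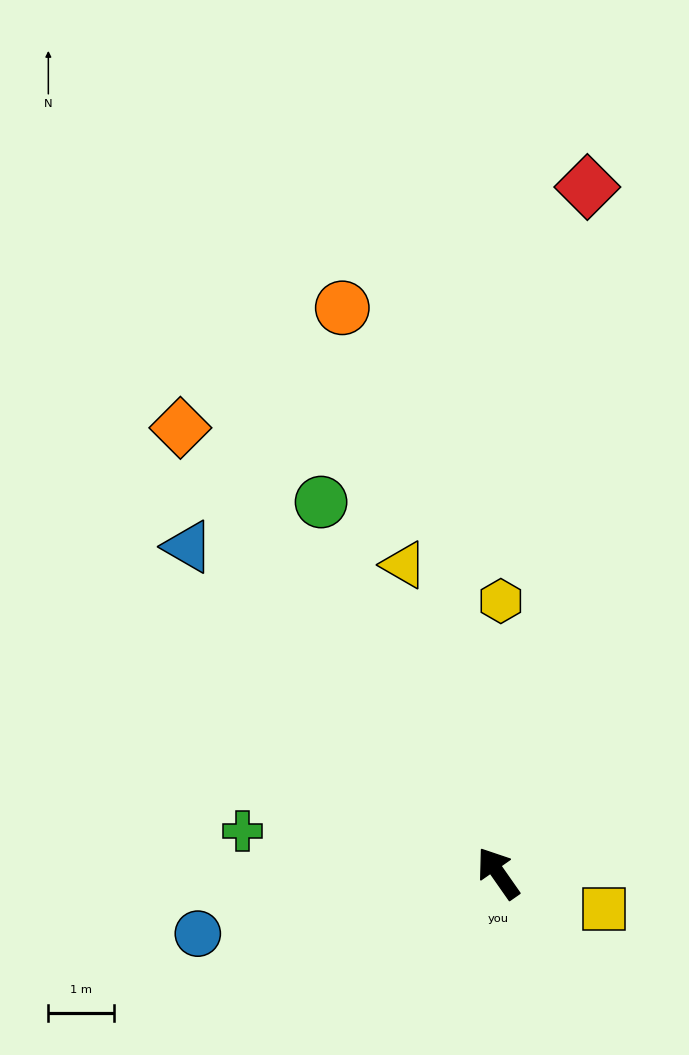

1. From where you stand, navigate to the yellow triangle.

turn right 18°, forward 4.9 m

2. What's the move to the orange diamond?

forward 8.4 m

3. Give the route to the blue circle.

turn left 66°, forward 4.7 m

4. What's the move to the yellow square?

turn right 144°, forward 1.7 m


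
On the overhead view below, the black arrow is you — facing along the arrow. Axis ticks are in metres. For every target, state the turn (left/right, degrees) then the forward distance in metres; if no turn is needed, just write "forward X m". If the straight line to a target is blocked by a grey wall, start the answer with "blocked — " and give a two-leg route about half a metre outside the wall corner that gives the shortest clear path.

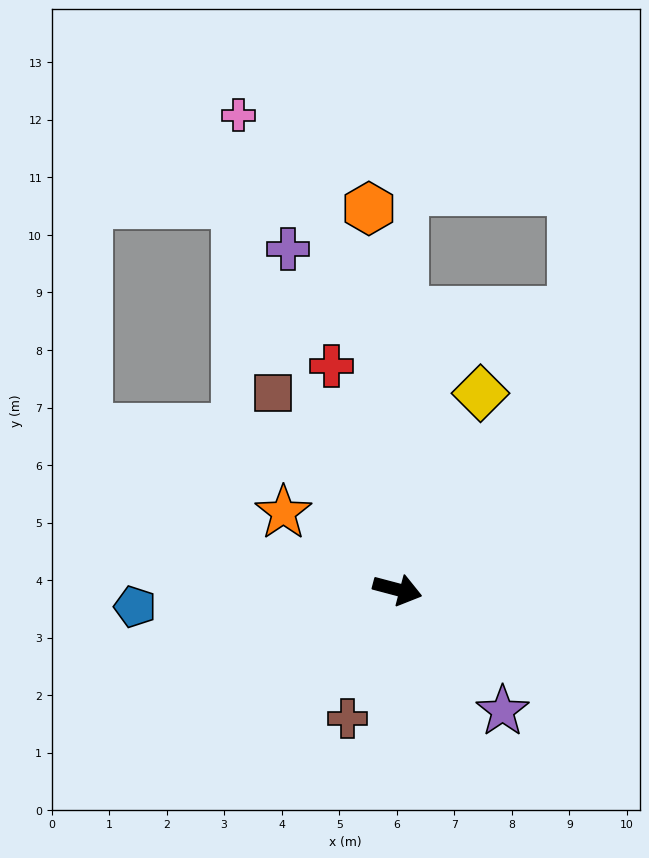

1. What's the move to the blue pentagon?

turn right 161°, forward 4.6 m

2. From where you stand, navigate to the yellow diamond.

turn left 82°, forward 3.7 m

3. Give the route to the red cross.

turn left 121°, forward 4.1 m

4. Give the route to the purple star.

turn right 34°, forward 2.8 m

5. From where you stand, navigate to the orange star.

turn left 161°, forward 2.4 m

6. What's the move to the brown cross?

turn right 96°, forward 2.4 m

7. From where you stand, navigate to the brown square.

turn left 137°, forward 4.0 m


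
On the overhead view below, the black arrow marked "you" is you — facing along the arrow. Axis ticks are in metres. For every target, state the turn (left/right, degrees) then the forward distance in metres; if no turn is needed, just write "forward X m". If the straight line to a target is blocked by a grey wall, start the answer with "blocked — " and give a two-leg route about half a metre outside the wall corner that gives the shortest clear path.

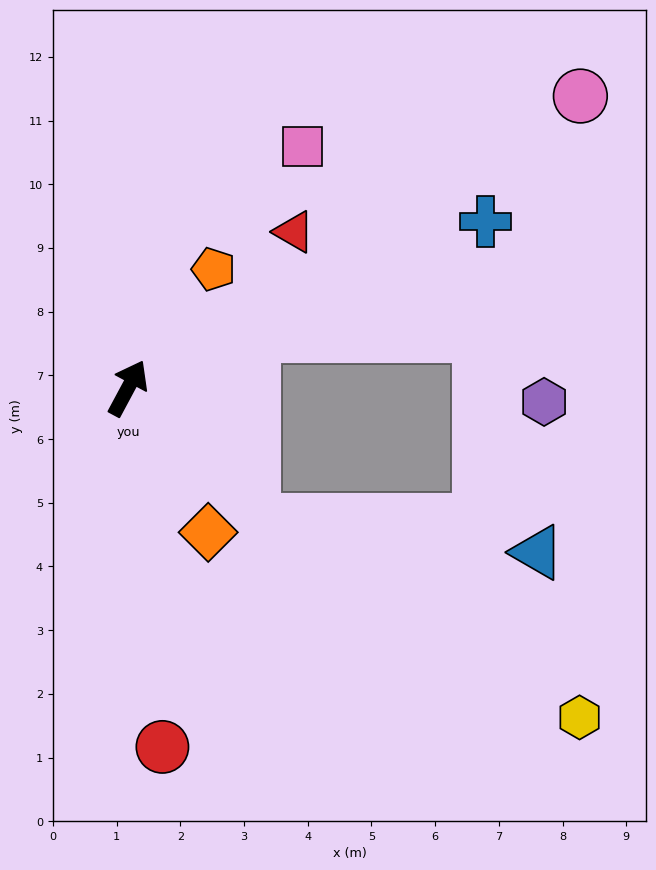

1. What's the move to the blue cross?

turn right 37°, forward 6.2 m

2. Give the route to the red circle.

turn right 146°, forward 5.7 m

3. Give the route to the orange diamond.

turn right 123°, forward 2.6 m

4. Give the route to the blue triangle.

blocked — turn right 108°, forward 2.9 m, then turn left 40°, forward 4.5 m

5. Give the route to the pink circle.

turn right 29°, forward 8.5 m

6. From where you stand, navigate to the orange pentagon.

turn right 8°, forward 2.3 m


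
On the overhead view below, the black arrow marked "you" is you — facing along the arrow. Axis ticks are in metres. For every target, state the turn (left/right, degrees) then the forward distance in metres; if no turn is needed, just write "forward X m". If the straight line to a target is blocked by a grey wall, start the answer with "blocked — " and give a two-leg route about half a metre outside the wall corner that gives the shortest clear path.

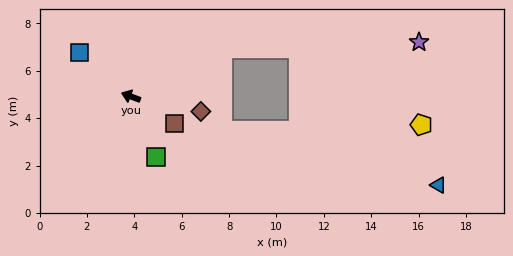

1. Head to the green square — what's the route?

turn left 133°, forward 2.8 m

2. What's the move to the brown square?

turn left 169°, forward 2.2 m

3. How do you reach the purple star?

blocked — turn right 132°, forward 4.4 m, then turn right 26°, forward 8.3 m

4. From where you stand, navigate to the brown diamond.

turn right 172°, forward 3.0 m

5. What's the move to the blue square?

turn right 20°, forward 2.9 m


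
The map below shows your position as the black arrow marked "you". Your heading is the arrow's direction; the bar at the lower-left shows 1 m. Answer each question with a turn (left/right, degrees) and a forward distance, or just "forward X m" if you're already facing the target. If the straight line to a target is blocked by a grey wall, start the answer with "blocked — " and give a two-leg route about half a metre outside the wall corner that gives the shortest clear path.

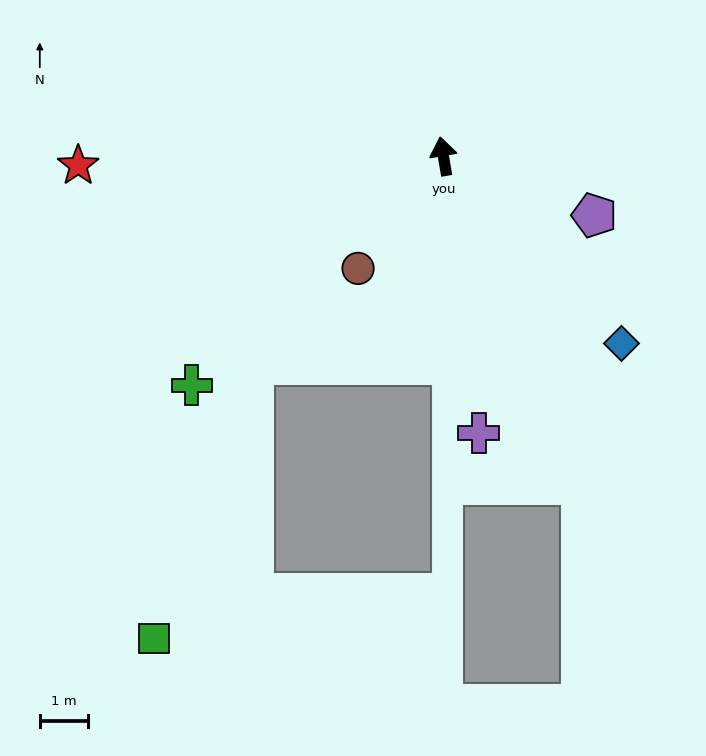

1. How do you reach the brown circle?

turn left 133°, forward 2.9 m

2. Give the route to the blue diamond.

turn right 146°, forward 5.3 m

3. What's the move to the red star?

turn left 82°, forward 7.5 m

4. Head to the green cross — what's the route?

turn left 123°, forward 7.0 m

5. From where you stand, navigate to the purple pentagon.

turn right 121°, forward 3.3 m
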